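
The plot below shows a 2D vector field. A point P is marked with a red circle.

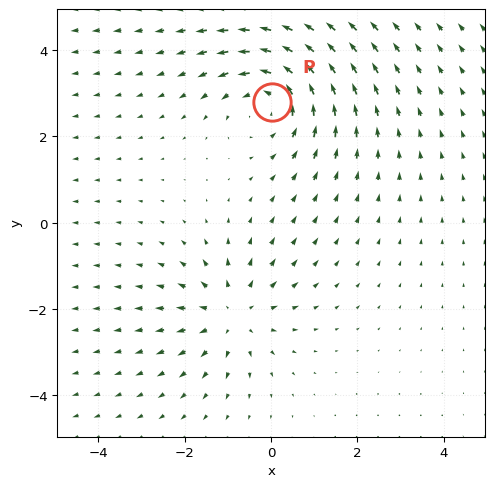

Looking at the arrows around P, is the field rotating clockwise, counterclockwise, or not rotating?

Near P at (0.0, 2.8) the arrows circulate counterclockwise. The curl (z-component) there is about +4; positive curl means counterclockwise rotation.

counterclockwise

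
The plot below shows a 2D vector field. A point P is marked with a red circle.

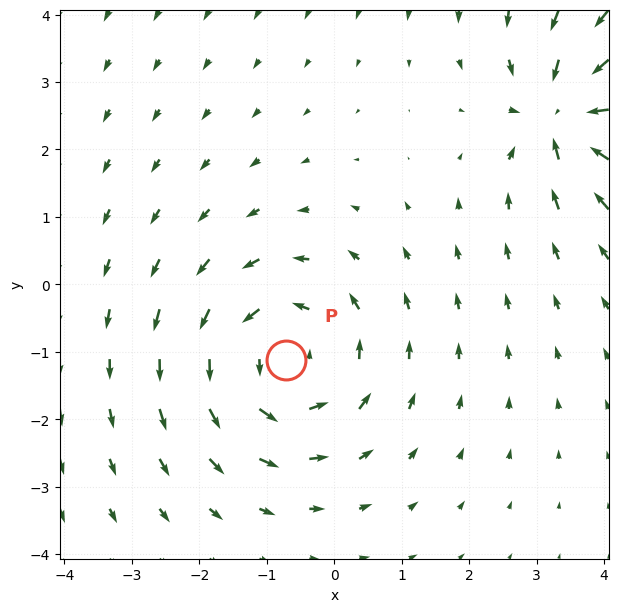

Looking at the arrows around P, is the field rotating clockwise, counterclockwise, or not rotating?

Near P at (-0.7, -1.1) the arrows circulate counterclockwise. The curl (z-component) there is about +4; positive curl means counterclockwise rotation.

counterclockwise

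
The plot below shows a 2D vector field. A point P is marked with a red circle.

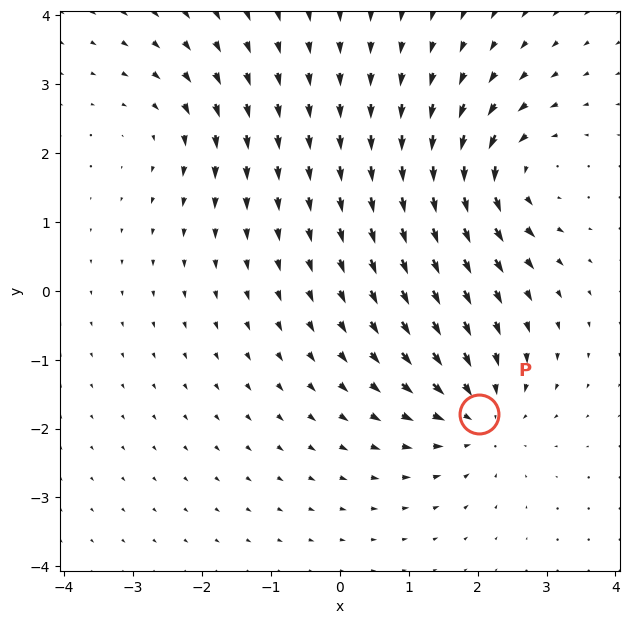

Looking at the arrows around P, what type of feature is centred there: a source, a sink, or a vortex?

sink

At P (2.0, -1.8) the arrows converge inward. Divergence about -5, curl ≈0 — negative divergence with near-zero curl is a sink.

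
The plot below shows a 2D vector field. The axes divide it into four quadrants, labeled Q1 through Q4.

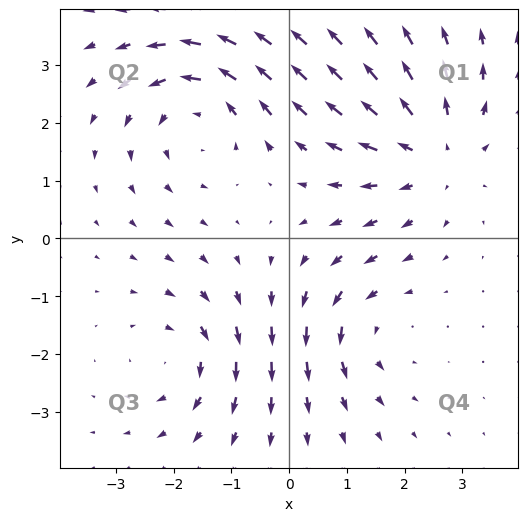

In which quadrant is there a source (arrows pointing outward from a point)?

The source sits at approximately (2.5, 1.5), which lies in quadrant Q1. The divergence there is about +3, positive as expected for a source.

Q1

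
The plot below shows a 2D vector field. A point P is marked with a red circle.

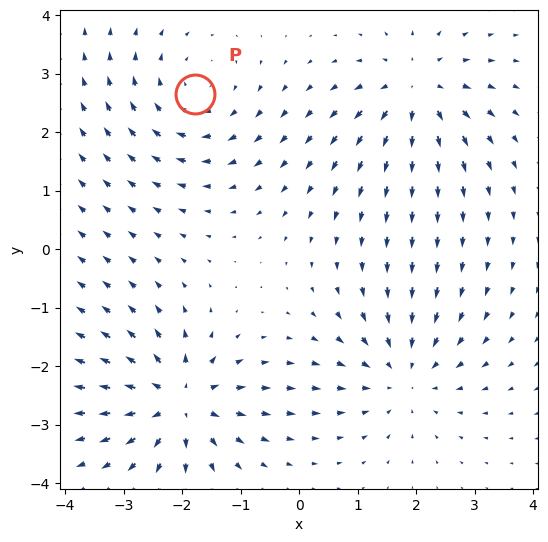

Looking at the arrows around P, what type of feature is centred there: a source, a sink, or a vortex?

vortex

At P (-1.8, 2.7) the arrows circulate clockwise. Divergence ≈0, curl about -4 — near-zero divergence with nonzero curl is a vortex.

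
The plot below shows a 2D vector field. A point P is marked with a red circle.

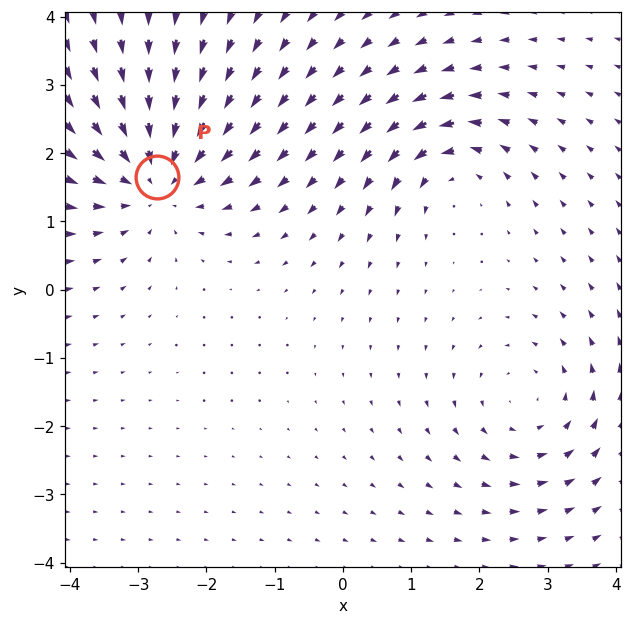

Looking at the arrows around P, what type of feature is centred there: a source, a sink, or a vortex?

At P (-2.7, 1.7) the arrows converge inward. Divergence about -4, curl ≈0 — negative divergence with near-zero curl is a sink.

sink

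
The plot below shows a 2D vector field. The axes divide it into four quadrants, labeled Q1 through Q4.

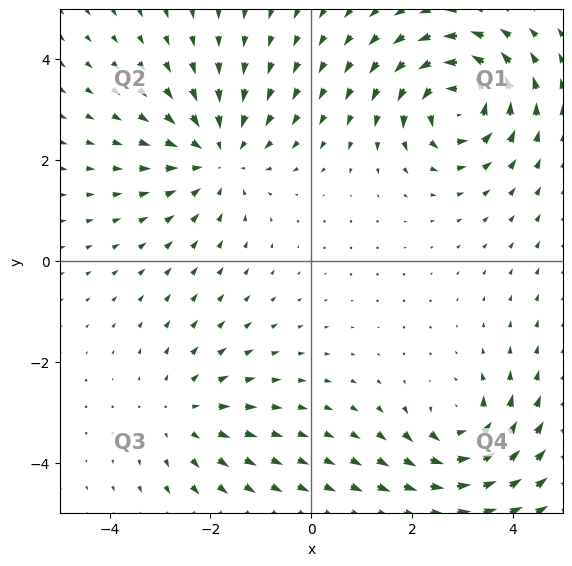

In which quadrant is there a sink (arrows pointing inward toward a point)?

Q2

The sink sits at approximately (-1.9, 2.1), which lies in quadrant Q2. The divergence there is about -4, negative as expected for a sink.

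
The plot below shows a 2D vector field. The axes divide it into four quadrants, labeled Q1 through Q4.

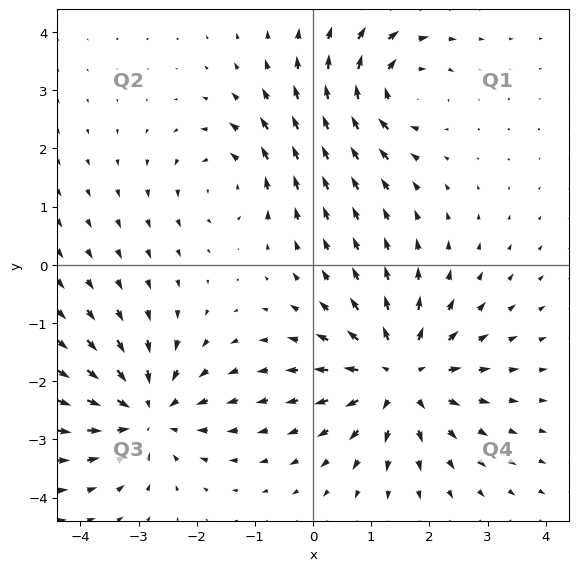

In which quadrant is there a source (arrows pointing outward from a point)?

Q4

The source sits at approximately (1.5, -1.9), which lies in quadrant Q4. The divergence there is about +5, positive as expected for a source.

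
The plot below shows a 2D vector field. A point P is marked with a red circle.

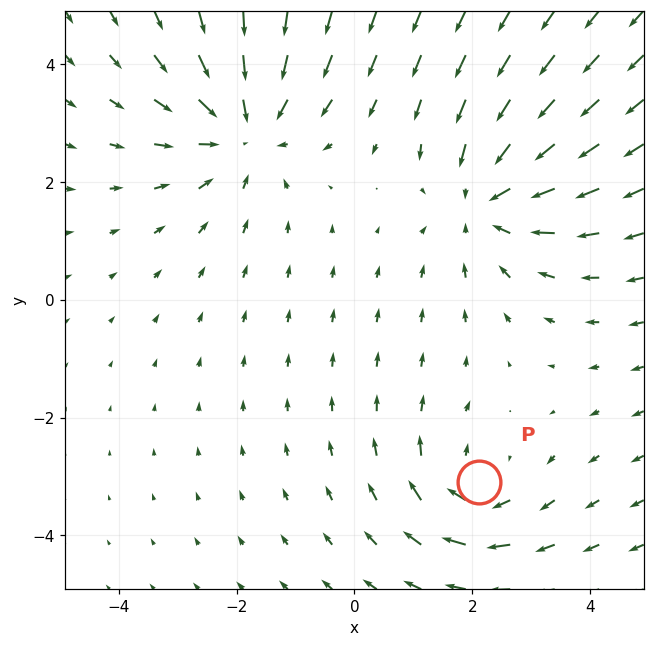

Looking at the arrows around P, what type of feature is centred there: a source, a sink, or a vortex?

vortex

At P (2.1, -3.1) the arrows circulate clockwise. Divergence ≈0, curl about -4 — near-zero divergence with nonzero curl is a vortex.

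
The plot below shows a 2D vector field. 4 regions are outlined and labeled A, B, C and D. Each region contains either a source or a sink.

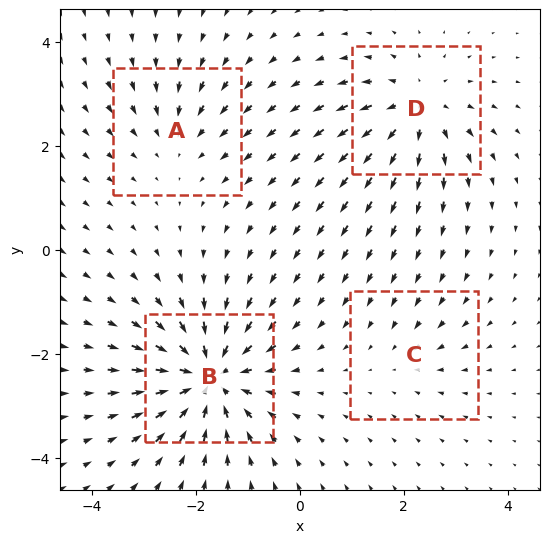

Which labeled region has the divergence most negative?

Divergence at each region's feature centre — A: about -3, B: about -8, C: about -2, D: about +5. Region B is most negative.

B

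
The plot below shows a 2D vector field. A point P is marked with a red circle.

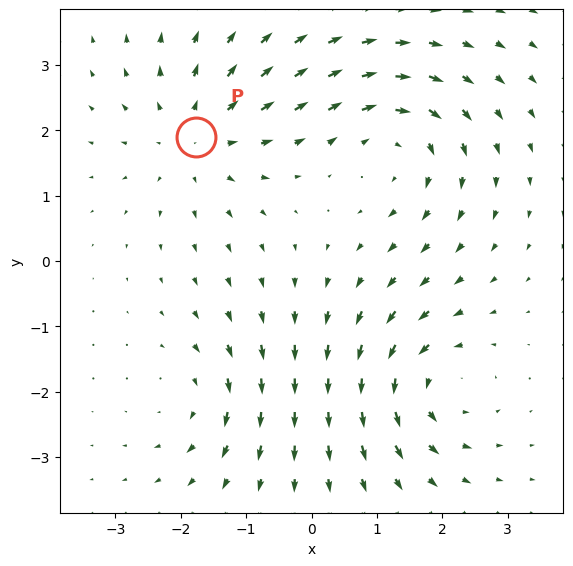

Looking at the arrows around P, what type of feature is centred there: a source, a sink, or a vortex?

At P (-1.8, 1.9) the arrows spread outward. Divergence about +4, curl ≈0 — positive divergence with near-zero curl is a source.

source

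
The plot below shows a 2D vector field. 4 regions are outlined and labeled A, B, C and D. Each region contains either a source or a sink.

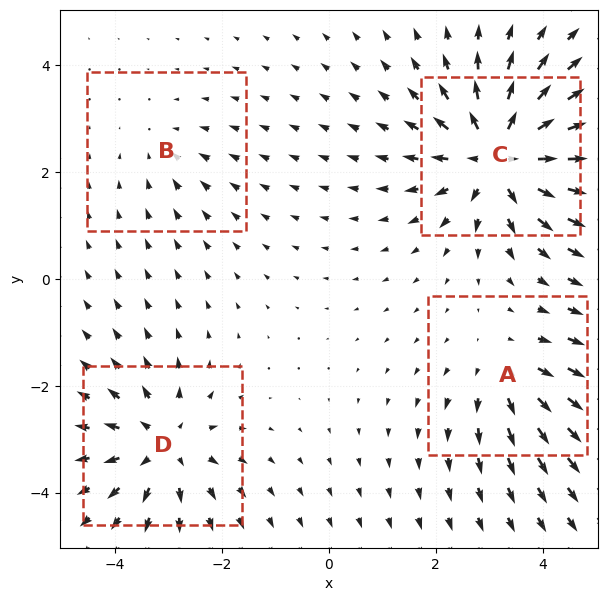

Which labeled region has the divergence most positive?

C

Divergence at each region's feature centre — A: about +4, B: about -2, C: about +8, D: about +5. Region C is most positive.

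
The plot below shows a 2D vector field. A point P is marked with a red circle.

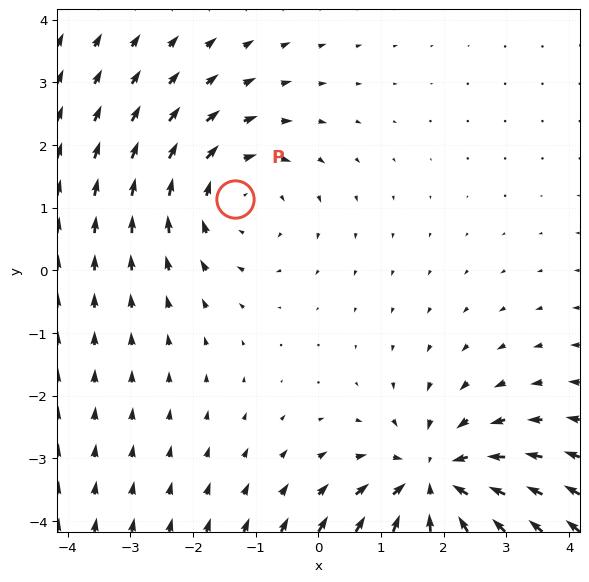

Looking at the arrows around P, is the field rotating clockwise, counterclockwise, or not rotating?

Near P at (-1.3, 1.1) the arrows circulate clockwise. The curl (z-component) there is about -2; negative curl means clockwise rotation.

clockwise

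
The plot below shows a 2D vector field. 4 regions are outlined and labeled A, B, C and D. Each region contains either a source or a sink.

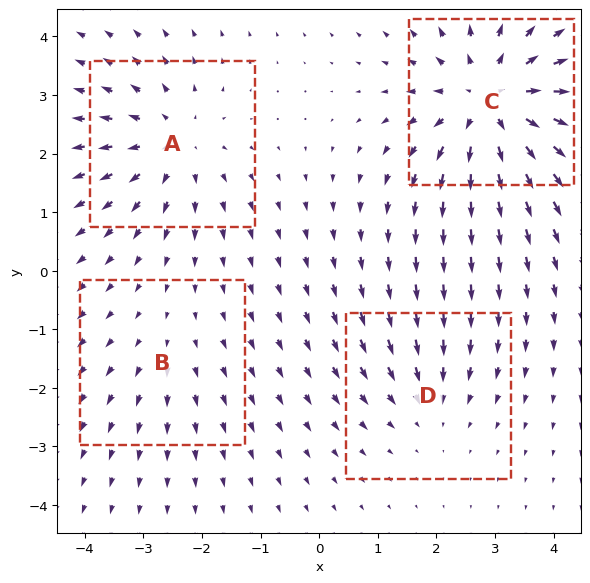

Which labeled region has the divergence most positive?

Divergence at each region's feature centre — A: about +5, B: about +2, C: about +7, D: about -3. Region C is most positive.

C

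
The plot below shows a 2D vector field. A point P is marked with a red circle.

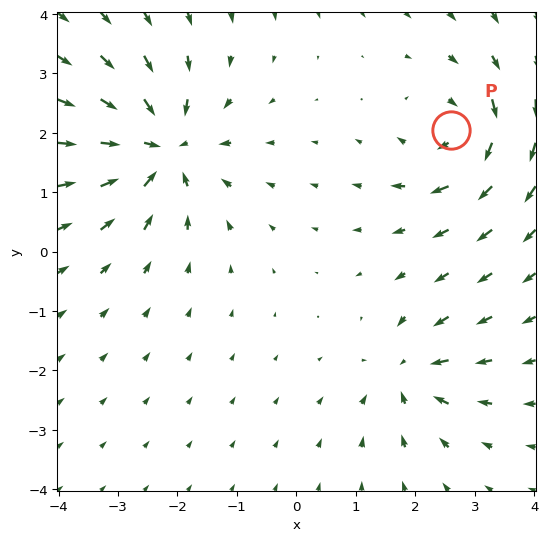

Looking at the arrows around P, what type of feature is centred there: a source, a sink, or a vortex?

vortex

At P (2.6, 2.1) the arrows circulate clockwise. Divergence ≈0, curl about -5 — near-zero divergence with nonzero curl is a vortex.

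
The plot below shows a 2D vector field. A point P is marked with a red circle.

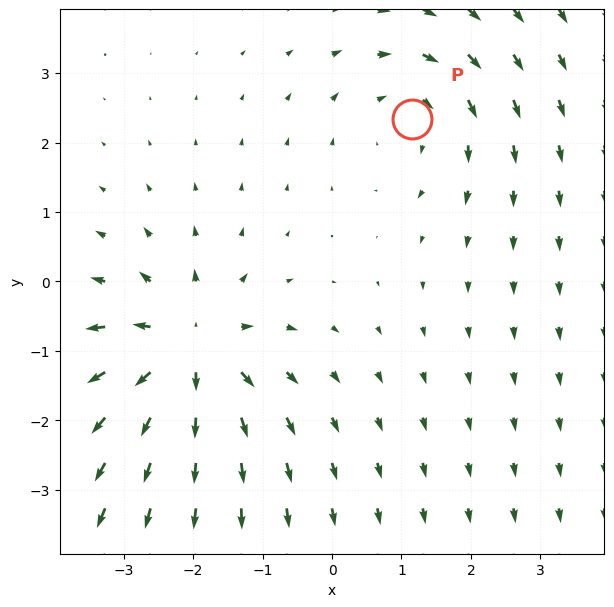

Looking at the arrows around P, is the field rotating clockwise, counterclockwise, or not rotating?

clockwise

Near P at (1.2, 2.3) the arrows circulate clockwise. The curl (z-component) there is about -3; negative curl means clockwise rotation.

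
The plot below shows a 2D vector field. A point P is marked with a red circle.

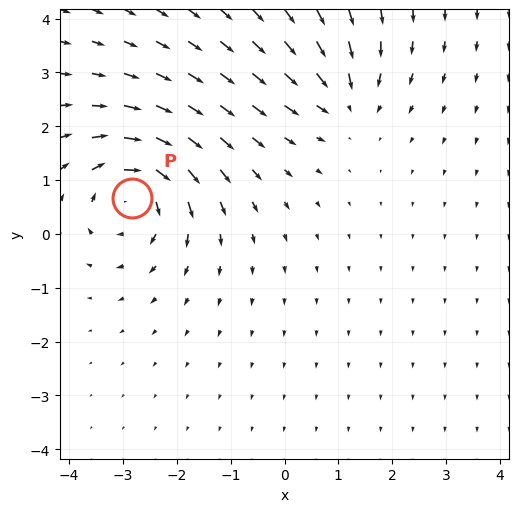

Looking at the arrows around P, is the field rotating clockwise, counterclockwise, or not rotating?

Near P at (-2.8, 0.7) the arrows circulate clockwise. The curl (z-component) there is about -5; negative curl means clockwise rotation.

clockwise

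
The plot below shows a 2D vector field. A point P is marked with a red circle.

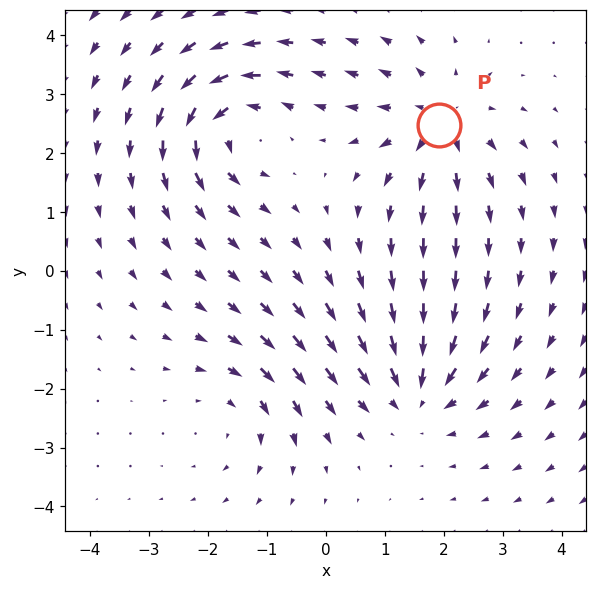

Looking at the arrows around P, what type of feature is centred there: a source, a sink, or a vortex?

source

At P (1.9, 2.5) the arrows spread outward. Divergence about +4, curl ≈0 — positive divergence with near-zero curl is a source.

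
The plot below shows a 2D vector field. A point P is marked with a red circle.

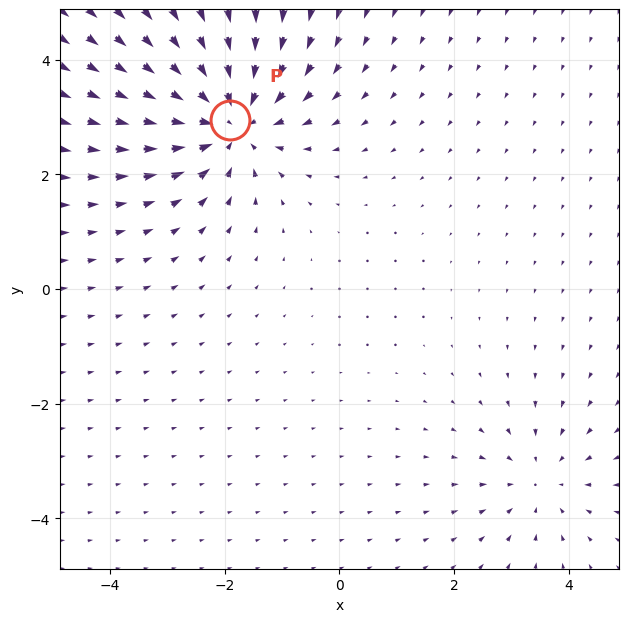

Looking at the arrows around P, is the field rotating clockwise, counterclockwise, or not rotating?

Near P at (-1.9, 2.9) the arrows show no circulation. The curl there is ≈0.

not rotating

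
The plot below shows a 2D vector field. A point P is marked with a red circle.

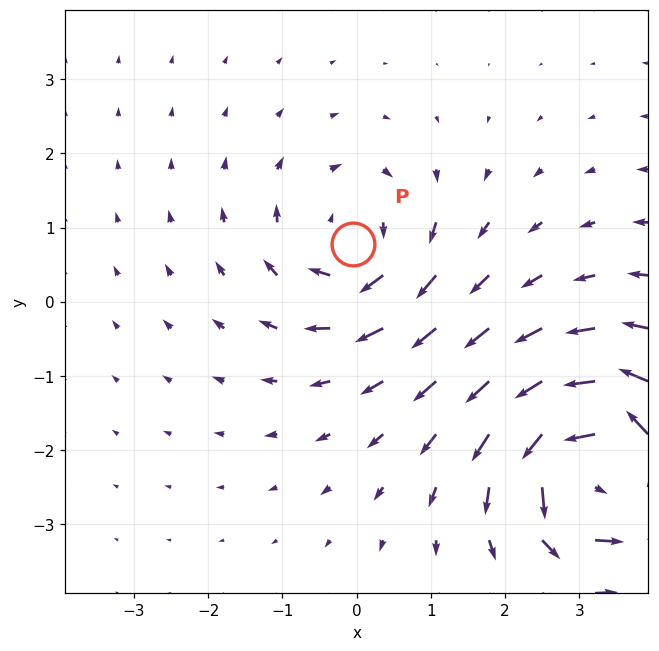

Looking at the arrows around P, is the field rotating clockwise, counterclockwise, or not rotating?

Near P at (-0.0, 0.8) the arrows circulate clockwise. The curl (z-component) there is about -3; negative curl means clockwise rotation.

clockwise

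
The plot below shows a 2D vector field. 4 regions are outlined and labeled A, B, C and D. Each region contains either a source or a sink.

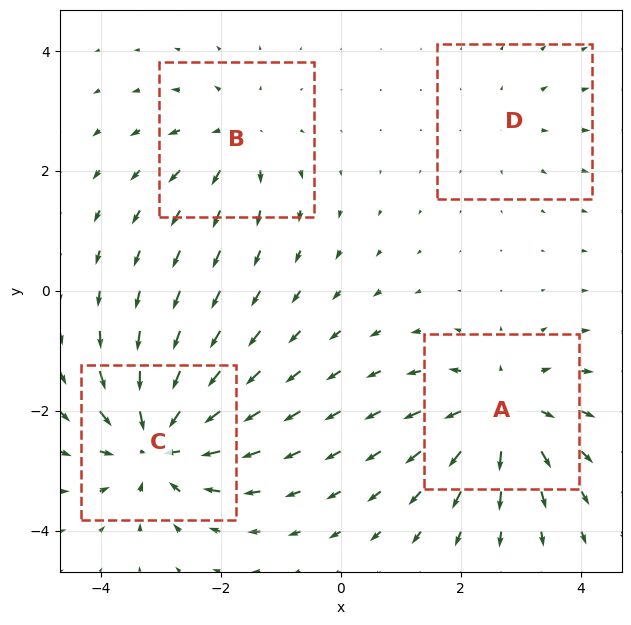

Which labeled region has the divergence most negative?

C

Divergence at each region's feature centre — A: about +6, B: about +4, C: about -7, D: about +2. Region C is most negative.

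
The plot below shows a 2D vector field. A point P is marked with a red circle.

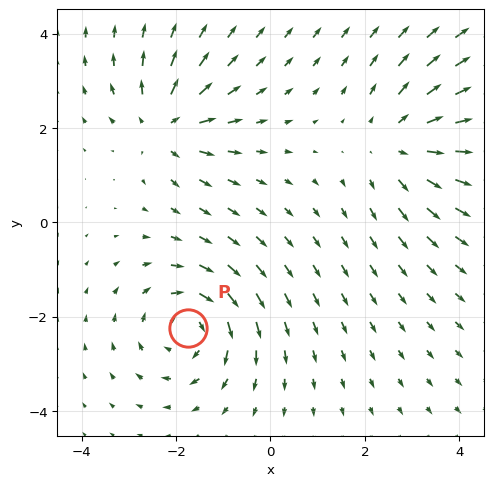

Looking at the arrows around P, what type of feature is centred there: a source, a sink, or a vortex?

vortex

At P (-1.8, -2.2) the arrows circulate clockwise. Divergence ≈0, curl about -5 — near-zero divergence with nonzero curl is a vortex.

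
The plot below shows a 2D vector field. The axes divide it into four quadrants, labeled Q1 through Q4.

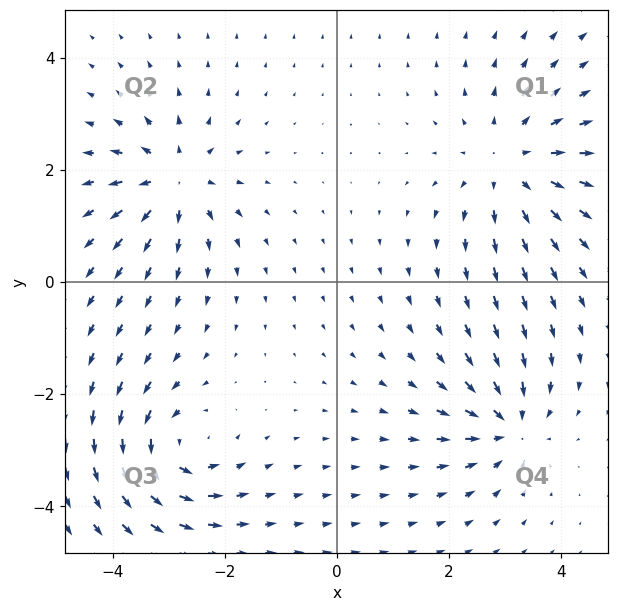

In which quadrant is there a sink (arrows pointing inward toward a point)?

The sink sits at approximately (3.1, -2.6), which lies in quadrant Q4. The divergence there is about -4, negative as expected for a sink.

Q4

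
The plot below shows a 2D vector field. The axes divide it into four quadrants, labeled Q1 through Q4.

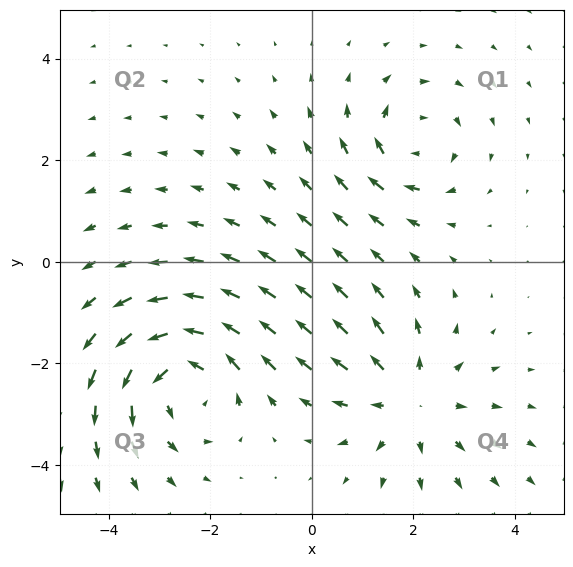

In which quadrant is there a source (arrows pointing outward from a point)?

The source sits at approximately (1.9, -2.7), which lies in quadrant Q4. The divergence there is about +3, positive as expected for a source.

Q4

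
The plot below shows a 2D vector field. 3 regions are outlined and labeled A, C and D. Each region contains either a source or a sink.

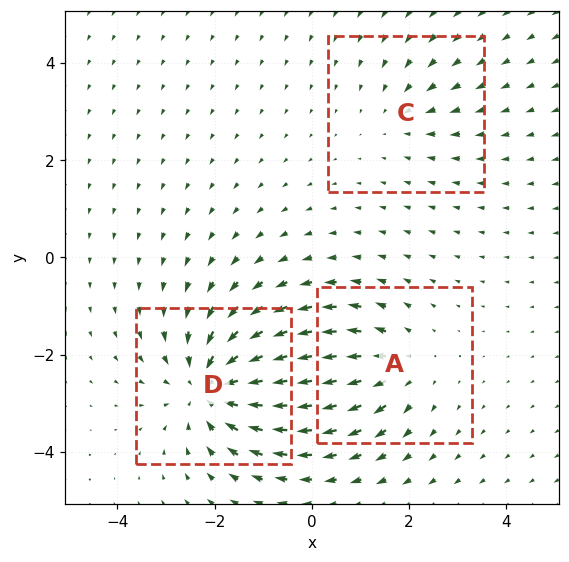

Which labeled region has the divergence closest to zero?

C

Divergence at each region's feature centre — A: about +3, C: about -2, D: about -4. Region C is closest to zero.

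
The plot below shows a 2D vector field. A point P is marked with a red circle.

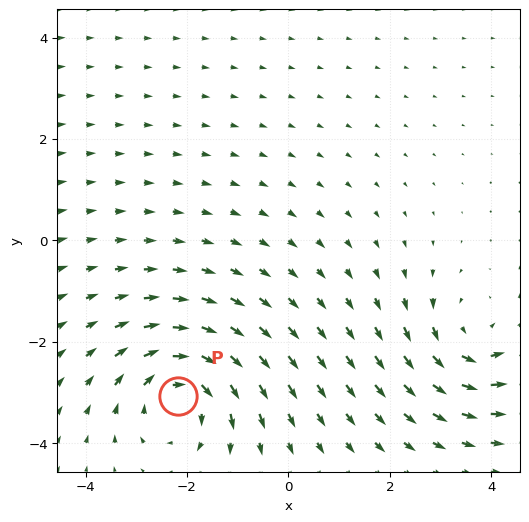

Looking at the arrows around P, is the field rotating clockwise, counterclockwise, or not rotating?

clockwise

Near P at (-2.2, -3.1) the arrows circulate clockwise. The curl (z-component) there is about -5; negative curl means clockwise rotation.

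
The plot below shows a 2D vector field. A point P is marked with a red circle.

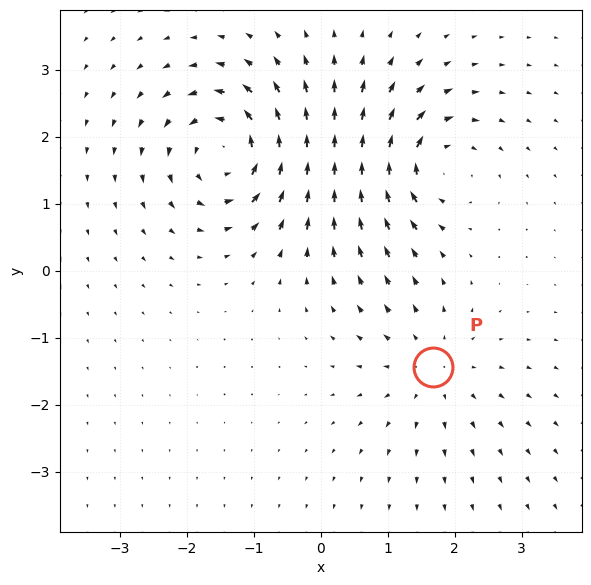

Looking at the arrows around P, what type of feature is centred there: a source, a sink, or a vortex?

At P (1.7, -1.4) the arrows spread outward. Divergence about +3, curl ≈0 — positive divergence with near-zero curl is a source.

source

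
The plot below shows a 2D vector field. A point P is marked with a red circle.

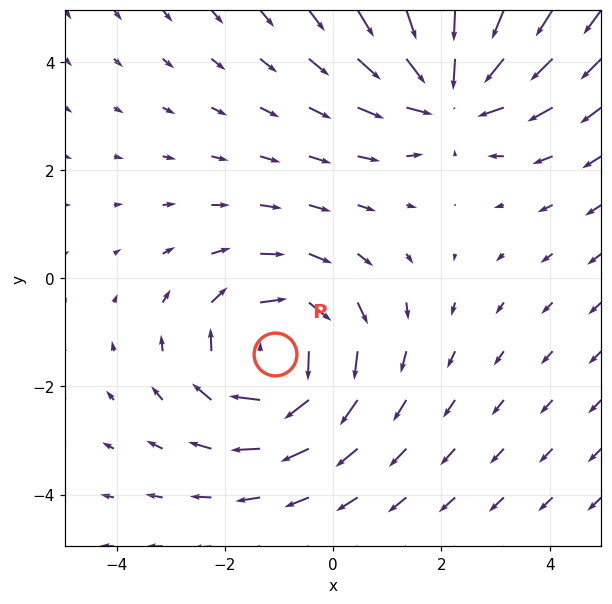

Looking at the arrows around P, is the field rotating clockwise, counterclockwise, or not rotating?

clockwise

Near P at (-1.1, -1.4) the arrows circulate clockwise. The curl (z-component) there is about -4; negative curl means clockwise rotation.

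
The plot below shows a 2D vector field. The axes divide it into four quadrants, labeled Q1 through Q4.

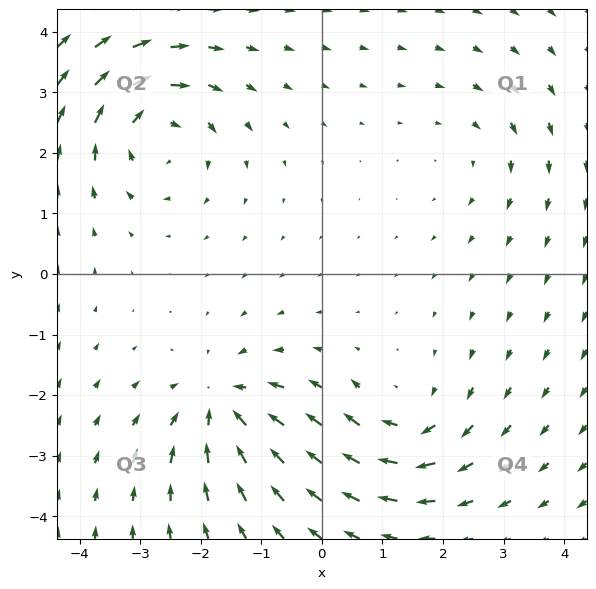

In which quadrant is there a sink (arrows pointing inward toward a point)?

Q3

The sink sits at approximately (-1.6, -2.2), which lies in quadrant Q3. The divergence there is about -6, negative as expected for a sink.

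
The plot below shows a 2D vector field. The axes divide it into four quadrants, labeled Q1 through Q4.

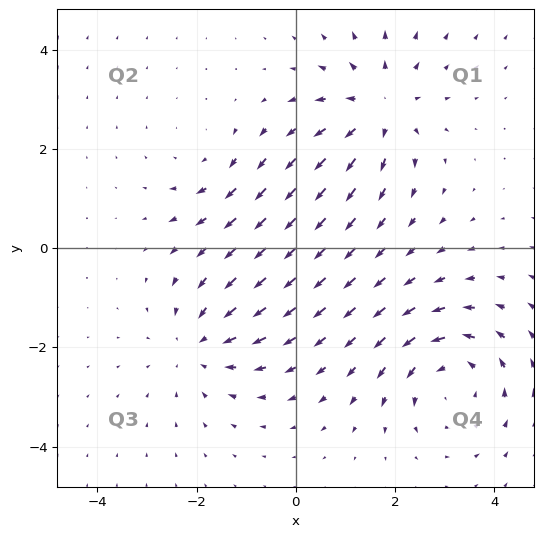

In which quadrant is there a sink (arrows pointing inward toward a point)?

The sink sits at approximately (-1.9, -1.9), which lies in quadrant Q3. The divergence there is about -3, negative as expected for a sink.

Q3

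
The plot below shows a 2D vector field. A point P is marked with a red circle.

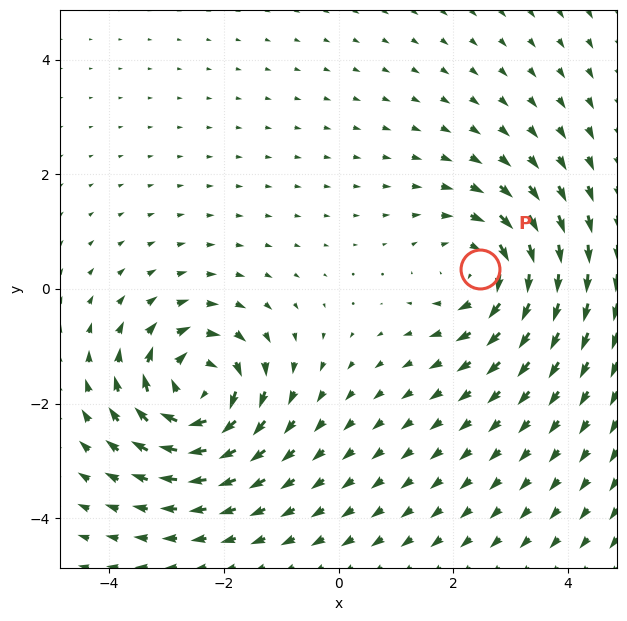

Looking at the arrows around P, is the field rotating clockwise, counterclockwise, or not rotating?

Near P at (2.5, 0.4) the arrows circulate clockwise. The curl (z-component) there is about -4; negative curl means clockwise rotation.

clockwise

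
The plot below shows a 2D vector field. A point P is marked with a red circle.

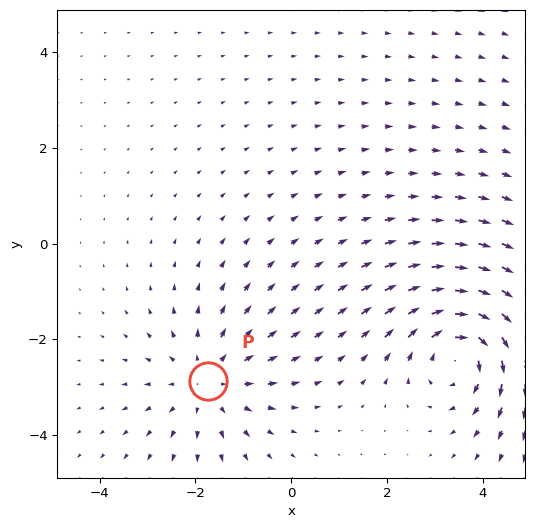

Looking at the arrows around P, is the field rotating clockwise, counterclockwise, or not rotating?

Near P at (-1.7, -2.9) the arrows show no circulation. The curl there is ≈0.

not rotating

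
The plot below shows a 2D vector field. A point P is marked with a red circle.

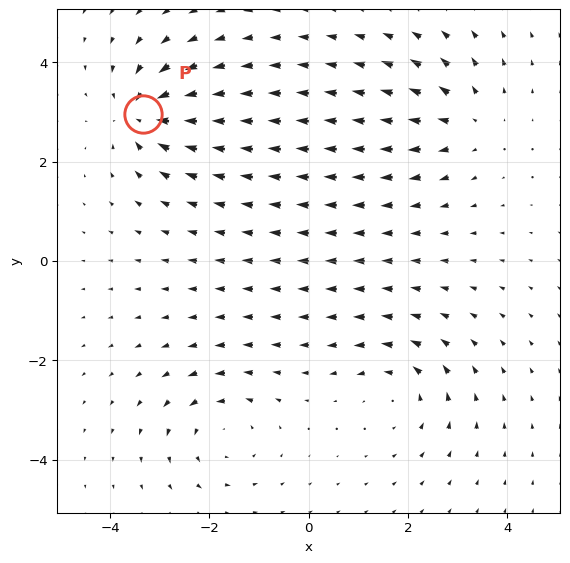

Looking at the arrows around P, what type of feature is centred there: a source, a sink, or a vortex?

At P (-3.3, 3.0) the arrows converge inward. Divergence about -7, curl ≈0 — negative divergence with near-zero curl is a sink.

sink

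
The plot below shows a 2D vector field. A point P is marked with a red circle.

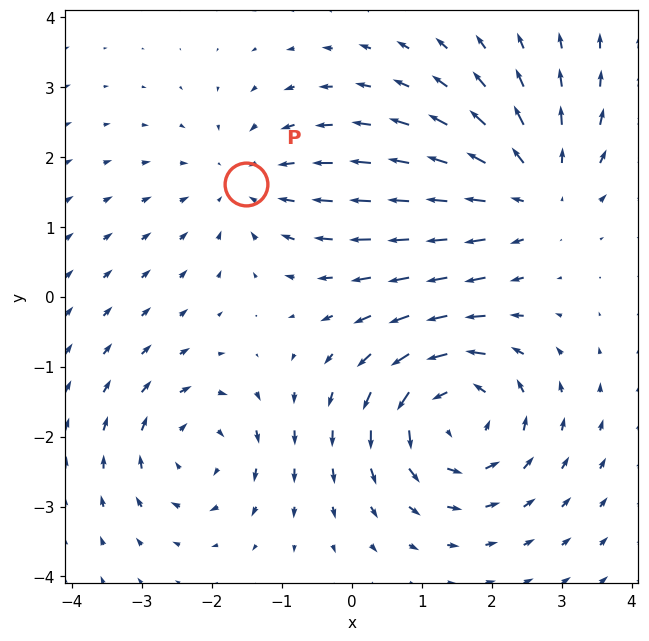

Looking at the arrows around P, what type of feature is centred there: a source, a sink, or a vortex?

At P (-1.5, 1.6) the arrows converge inward. Divergence about -3, curl ≈0 — negative divergence with near-zero curl is a sink.

sink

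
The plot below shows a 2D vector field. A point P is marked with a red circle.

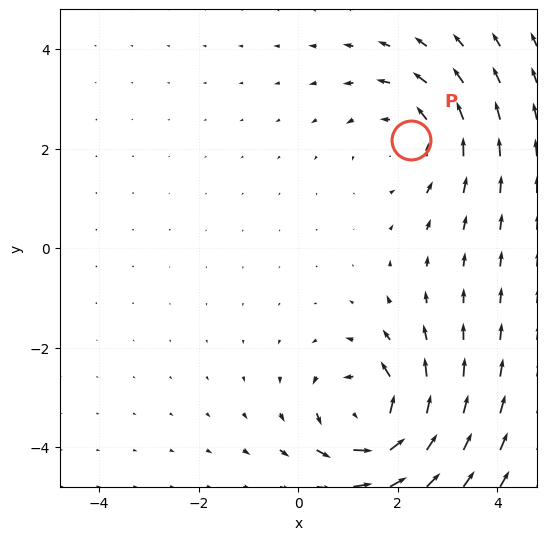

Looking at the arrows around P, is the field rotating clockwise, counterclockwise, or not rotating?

counterclockwise

Near P at (2.3, 2.2) the arrows circulate counterclockwise. The curl (z-component) there is about +2; positive curl means counterclockwise rotation.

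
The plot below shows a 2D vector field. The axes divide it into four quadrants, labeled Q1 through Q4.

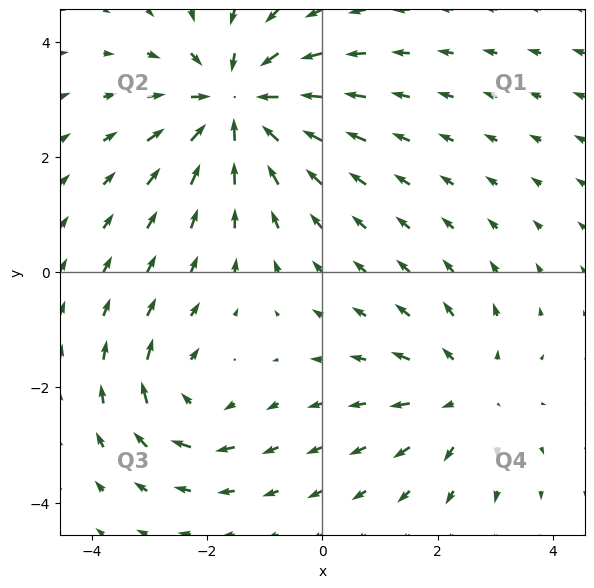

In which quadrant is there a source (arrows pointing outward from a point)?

The source sits at approximately (2.5, -2.1), which lies in quadrant Q4. The divergence there is about +3, positive as expected for a source.

Q4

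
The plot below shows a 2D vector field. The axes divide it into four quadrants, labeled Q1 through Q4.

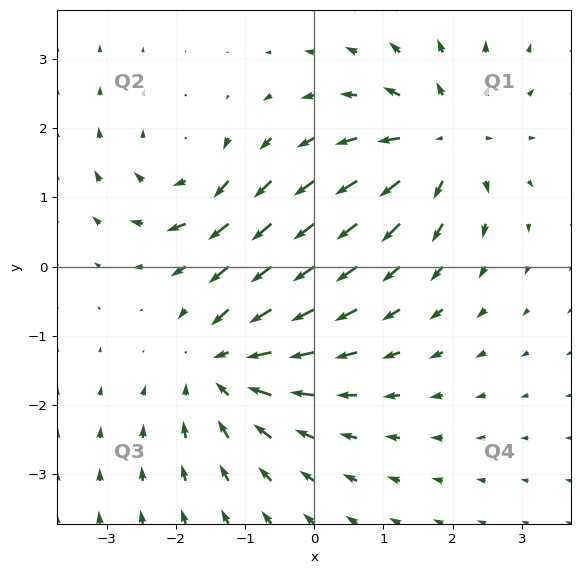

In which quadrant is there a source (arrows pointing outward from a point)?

The source sits at approximately (1.9, 1.8), which lies in quadrant Q1. The divergence there is about +5, positive as expected for a source.

Q1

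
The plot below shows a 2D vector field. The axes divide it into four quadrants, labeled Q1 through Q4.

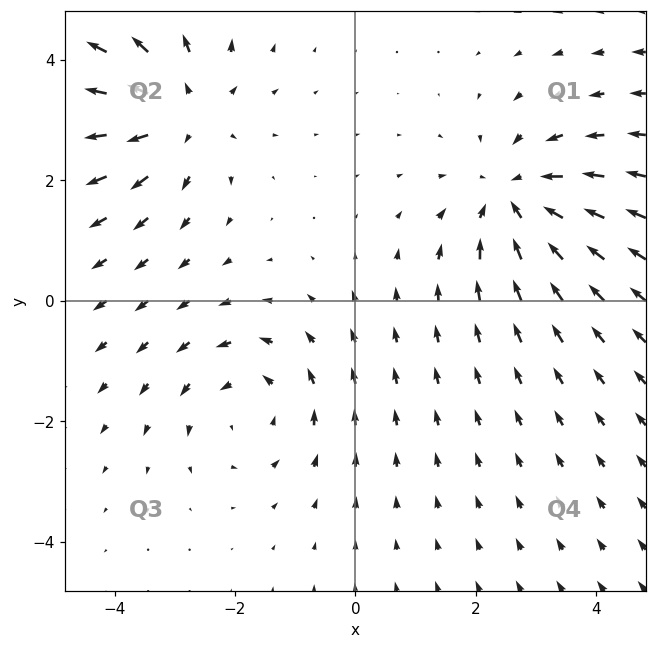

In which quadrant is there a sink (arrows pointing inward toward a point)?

The sink sits at approximately (2.7, 1.7), which lies in quadrant Q1. The divergence there is about -4, negative as expected for a sink.

Q1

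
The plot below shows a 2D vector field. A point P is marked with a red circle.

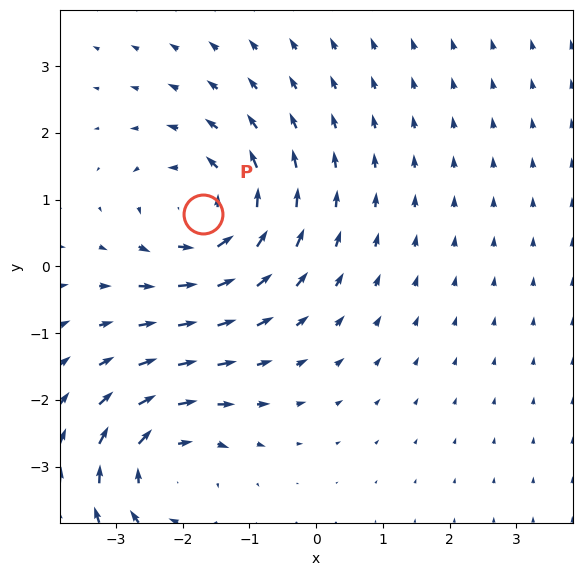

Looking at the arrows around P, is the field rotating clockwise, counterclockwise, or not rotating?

Near P at (-1.7, 0.8) the arrows circulate counterclockwise. The curl (z-component) there is about +5; positive curl means counterclockwise rotation.

counterclockwise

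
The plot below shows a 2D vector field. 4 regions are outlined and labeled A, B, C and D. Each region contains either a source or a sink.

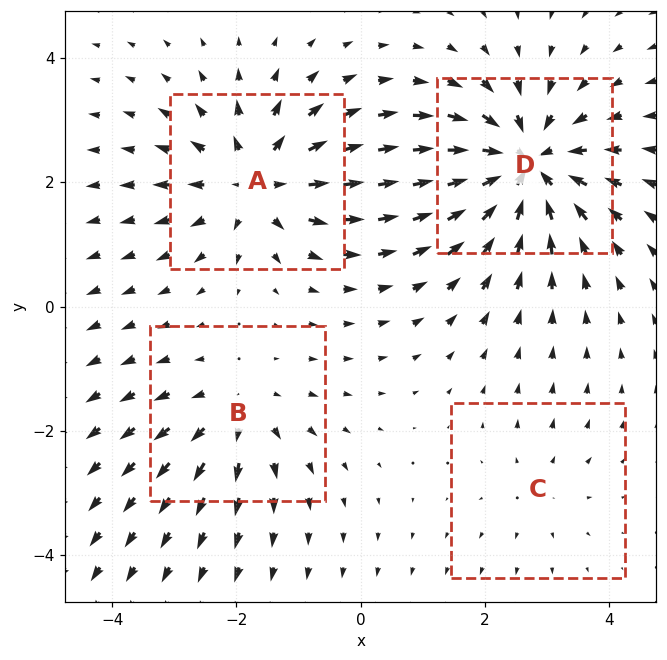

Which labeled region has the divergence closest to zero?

C

Divergence at each region's feature centre — A: about +6, B: about +4, C: about +2, D: about -7. Region C is closest to zero.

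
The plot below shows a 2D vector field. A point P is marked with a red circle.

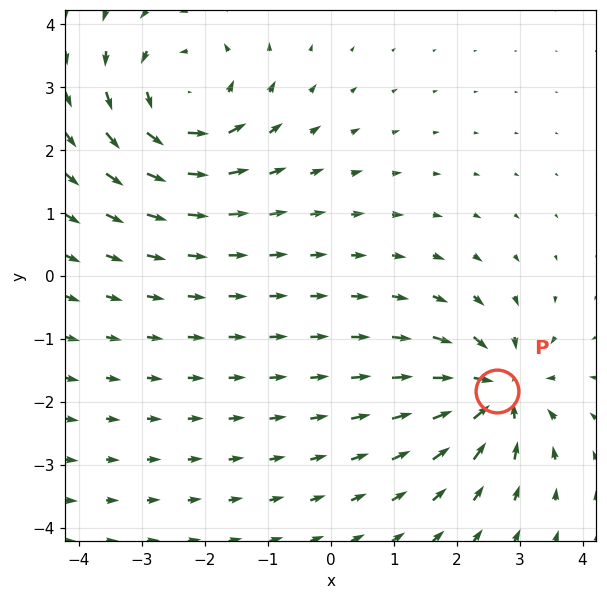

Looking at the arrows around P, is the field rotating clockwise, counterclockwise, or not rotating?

Near P at (2.6, -1.8) the arrows show no circulation. The curl there is ≈0.

not rotating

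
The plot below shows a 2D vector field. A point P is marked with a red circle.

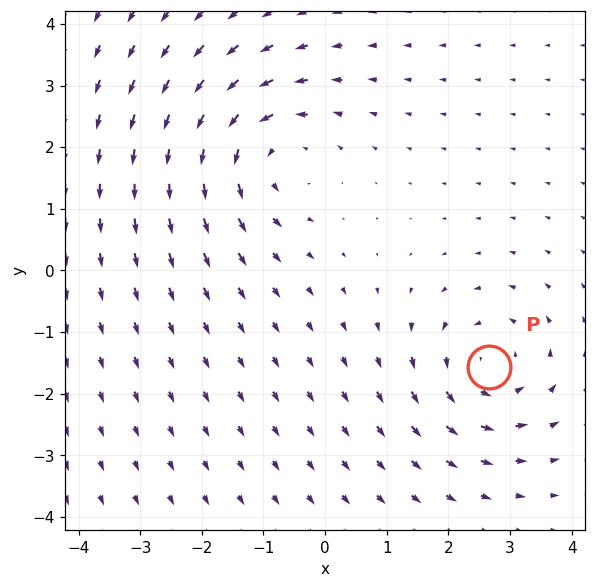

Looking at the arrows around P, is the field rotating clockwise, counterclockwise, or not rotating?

Near P at (2.7, -1.6) the arrows circulate counterclockwise. The curl (z-component) there is about +3; positive curl means counterclockwise rotation.

counterclockwise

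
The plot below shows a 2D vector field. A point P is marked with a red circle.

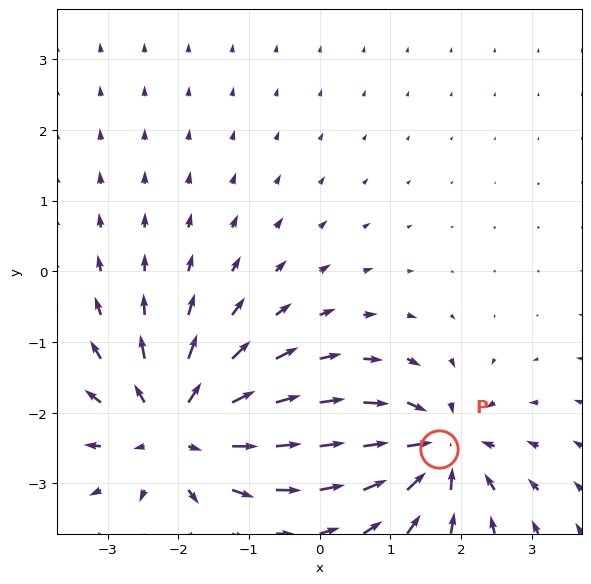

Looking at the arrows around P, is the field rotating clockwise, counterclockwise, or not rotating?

not rotating

Near P at (1.7, -2.5) the arrows show no circulation. The curl there is ≈0.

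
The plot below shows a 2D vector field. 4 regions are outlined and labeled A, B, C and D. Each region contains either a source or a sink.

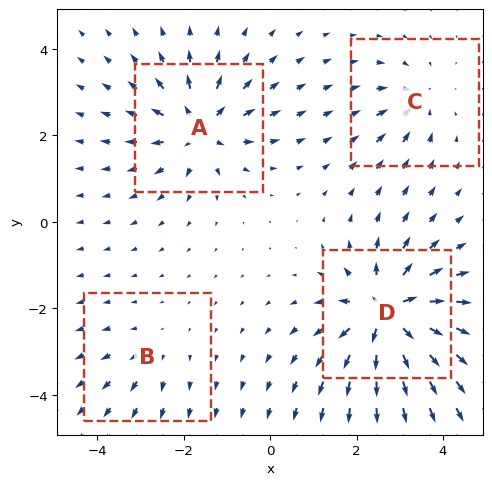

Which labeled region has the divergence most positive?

Divergence at each region's feature centre — A: about +6, B: about +3, C: about -4, D: about +9. Region D is most positive.

D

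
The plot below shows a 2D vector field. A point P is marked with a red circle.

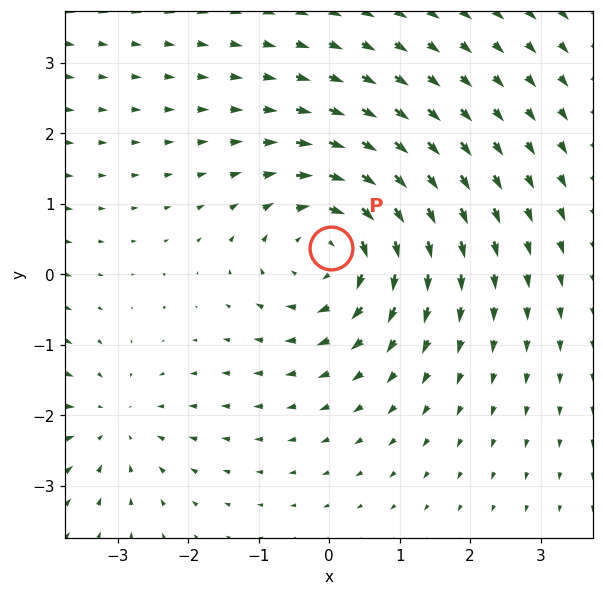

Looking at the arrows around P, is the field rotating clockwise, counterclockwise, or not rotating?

Near P at (0.0, 0.4) the arrows circulate clockwise. The curl (z-component) there is about -4; negative curl means clockwise rotation.

clockwise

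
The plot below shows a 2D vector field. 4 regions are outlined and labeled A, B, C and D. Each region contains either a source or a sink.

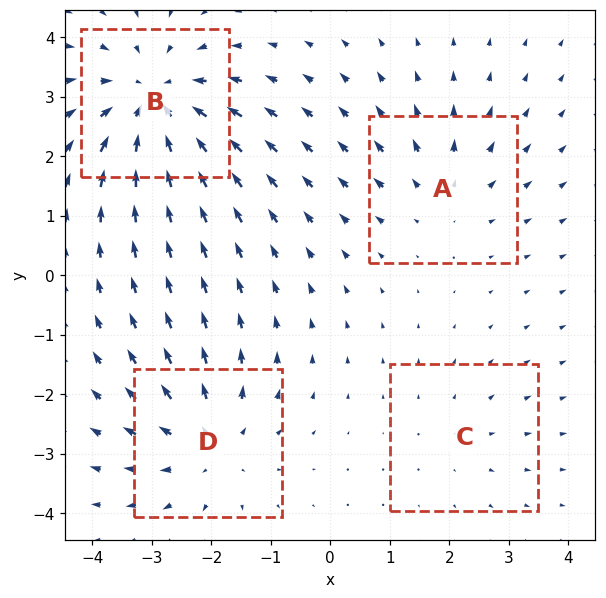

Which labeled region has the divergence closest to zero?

C

Divergence at each region's feature centre — A: about +3, B: about -6, C: about +2, D: about +4. Region C is closest to zero.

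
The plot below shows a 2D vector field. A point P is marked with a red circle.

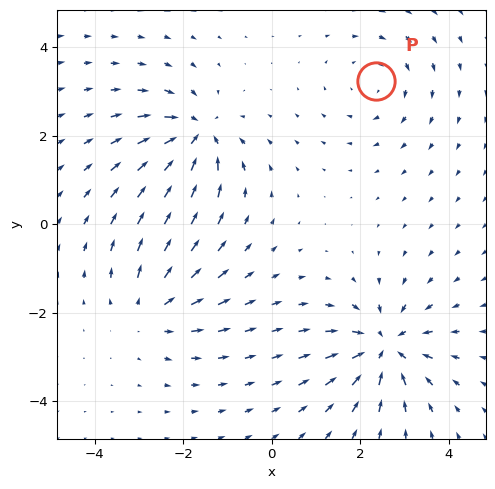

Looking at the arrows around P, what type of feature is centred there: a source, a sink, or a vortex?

At P (2.3, 3.2) the arrows circulate clockwise. Divergence ≈0, curl about -3 — near-zero divergence with nonzero curl is a vortex.

vortex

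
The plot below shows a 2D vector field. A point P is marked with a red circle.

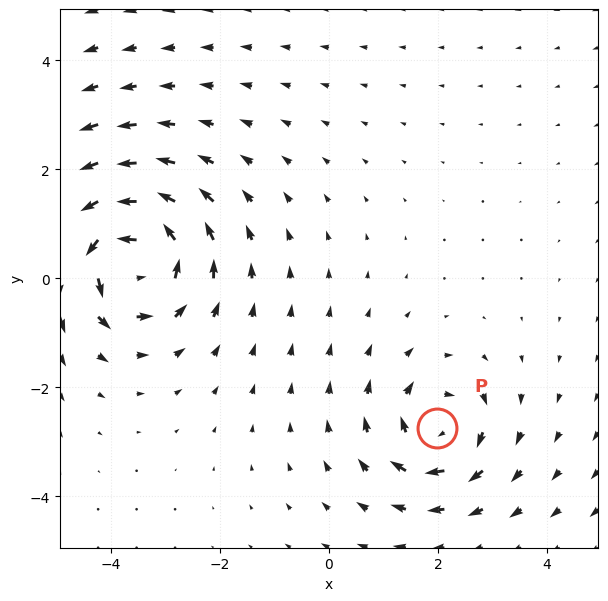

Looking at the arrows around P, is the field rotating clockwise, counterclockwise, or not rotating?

Near P at (2.0, -2.8) the arrows circulate clockwise. The curl (z-component) there is about -4; negative curl means clockwise rotation.

clockwise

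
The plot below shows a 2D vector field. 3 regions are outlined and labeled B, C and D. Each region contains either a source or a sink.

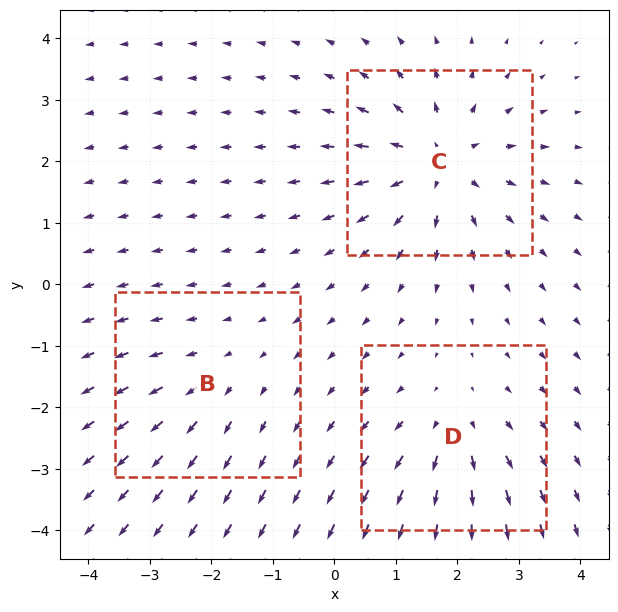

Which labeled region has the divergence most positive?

C

Divergence at each region's feature centre — B: about +2, C: about +5, D: about +3. Region C is most positive.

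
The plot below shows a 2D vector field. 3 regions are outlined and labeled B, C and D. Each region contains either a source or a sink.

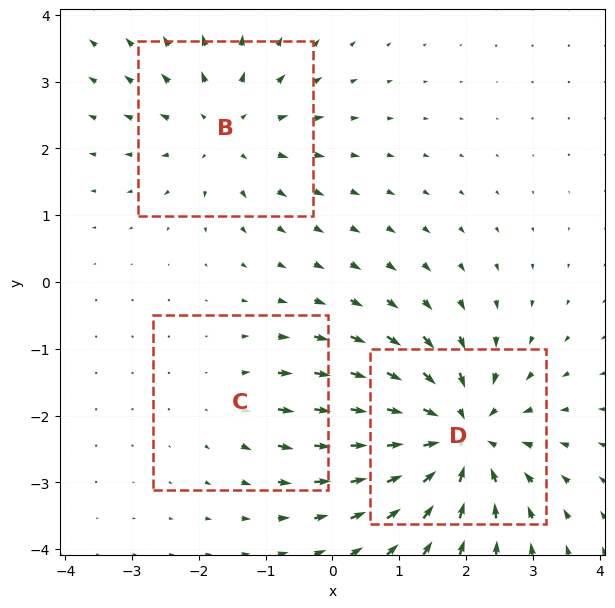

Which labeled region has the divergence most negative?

D

Divergence at each region's feature centre — B: about +3, C: about +2, D: about -5. Region D is most negative.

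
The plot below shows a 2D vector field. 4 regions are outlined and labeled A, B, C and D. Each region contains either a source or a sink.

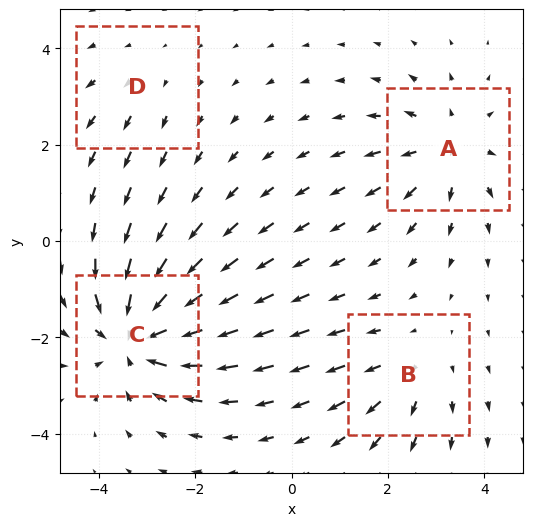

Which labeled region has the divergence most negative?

C

Divergence at each region's feature centre — A: about +4, B: about +3, C: about -7, D: about +2. Region C is most negative.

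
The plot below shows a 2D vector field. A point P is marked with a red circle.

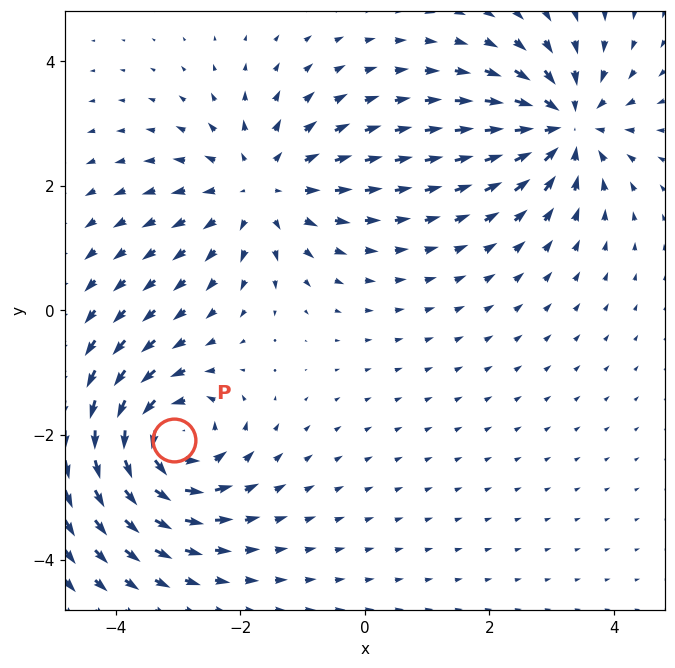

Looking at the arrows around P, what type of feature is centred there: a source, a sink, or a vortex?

vortex

At P (-3.1, -2.1) the arrows circulate counterclockwise. Divergence ≈0, curl about +6 — near-zero divergence with nonzero curl is a vortex.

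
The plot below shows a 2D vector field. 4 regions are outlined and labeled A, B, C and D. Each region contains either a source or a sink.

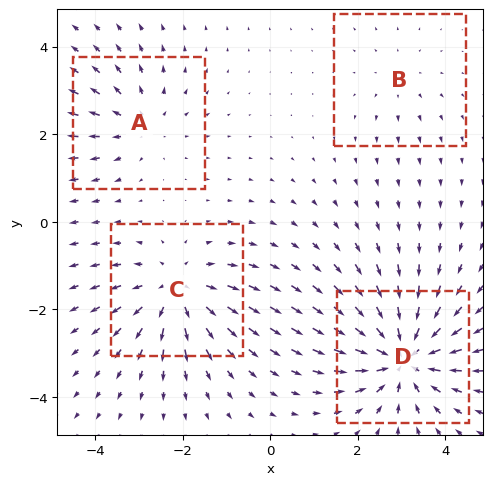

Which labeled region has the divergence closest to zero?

B

Divergence at each region's feature centre — A: about +4, B: about +2, C: about +5, D: about -7. Region B is closest to zero.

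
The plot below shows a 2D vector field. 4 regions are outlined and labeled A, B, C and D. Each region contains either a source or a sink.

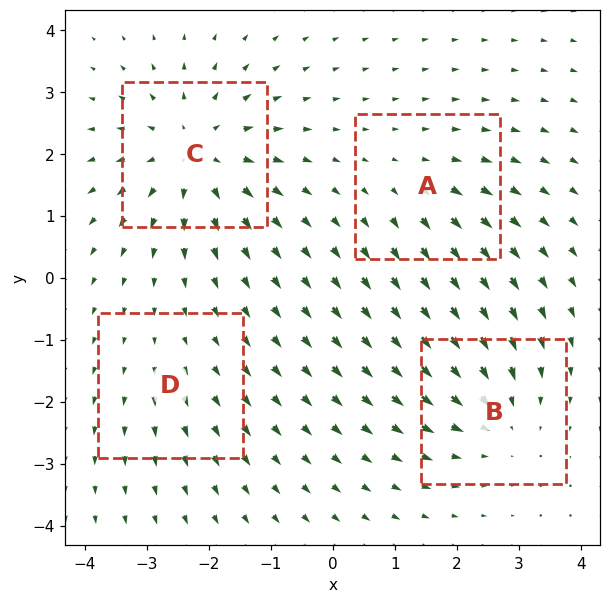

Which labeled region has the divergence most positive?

C

Divergence at each region's feature centre — A: about +3, B: about -4, C: about +6, D: about +2. Region C is most positive.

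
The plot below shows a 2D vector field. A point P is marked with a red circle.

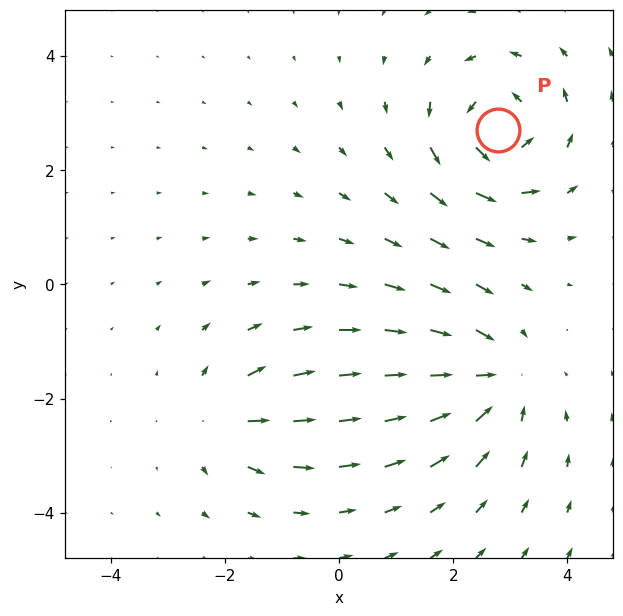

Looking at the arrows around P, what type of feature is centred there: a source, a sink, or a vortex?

At P (2.8, 2.7) the arrows circulate counterclockwise. Divergence ≈0, curl about +6 — near-zero divergence with nonzero curl is a vortex.

vortex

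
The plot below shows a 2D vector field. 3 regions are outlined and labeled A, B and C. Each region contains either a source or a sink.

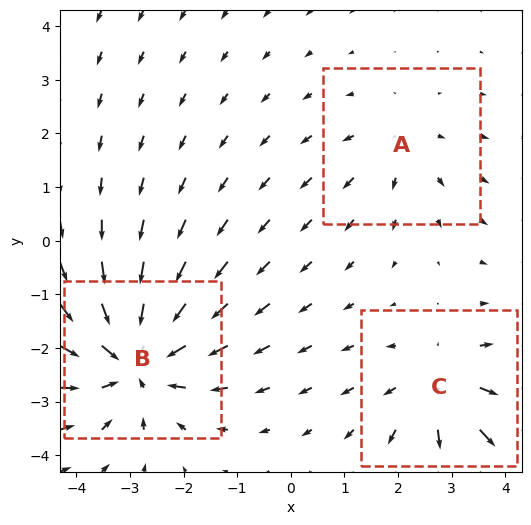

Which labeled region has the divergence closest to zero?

Divergence at each region's feature centre — A: about +2, B: about -4, C: about +3. Region A is closest to zero.

A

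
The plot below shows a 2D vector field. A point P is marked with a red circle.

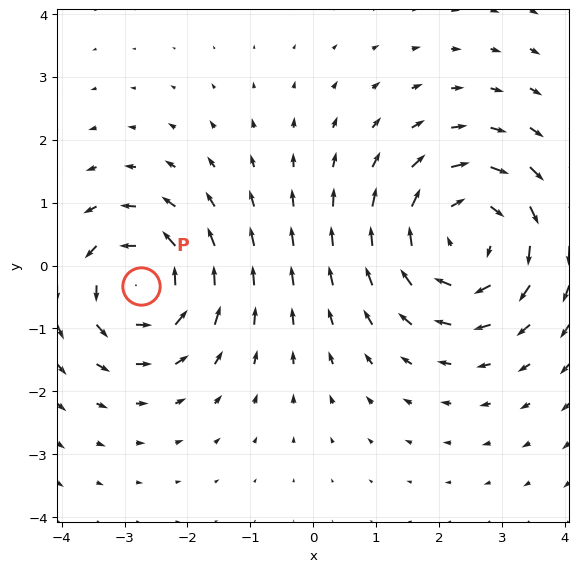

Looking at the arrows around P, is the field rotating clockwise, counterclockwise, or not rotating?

counterclockwise

Near P at (-2.7, -0.3) the arrows circulate counterclockwise. The curl (z-component) there is about +3; positive curl means counterclockwise rotation.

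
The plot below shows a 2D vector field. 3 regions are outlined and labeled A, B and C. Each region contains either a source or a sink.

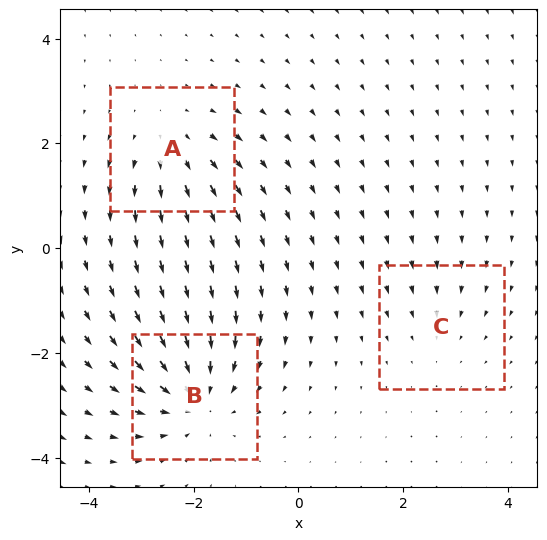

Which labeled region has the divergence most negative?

B

Divergence at each region's feature centre — A: about +3, B: about -5, C: about -2. Region B is most negative.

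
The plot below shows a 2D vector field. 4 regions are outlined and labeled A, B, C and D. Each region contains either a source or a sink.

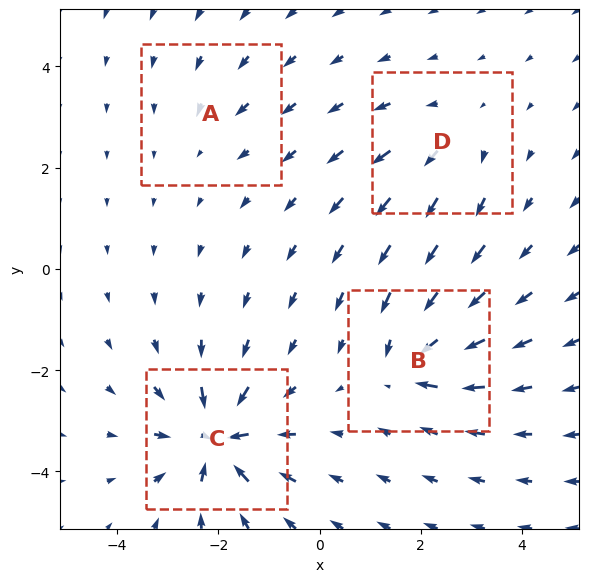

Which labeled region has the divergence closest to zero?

Divergence at each region's feature centre — A: about -2, B: about -6, C: about -9, D: about +4. Region A is closest to zero.

A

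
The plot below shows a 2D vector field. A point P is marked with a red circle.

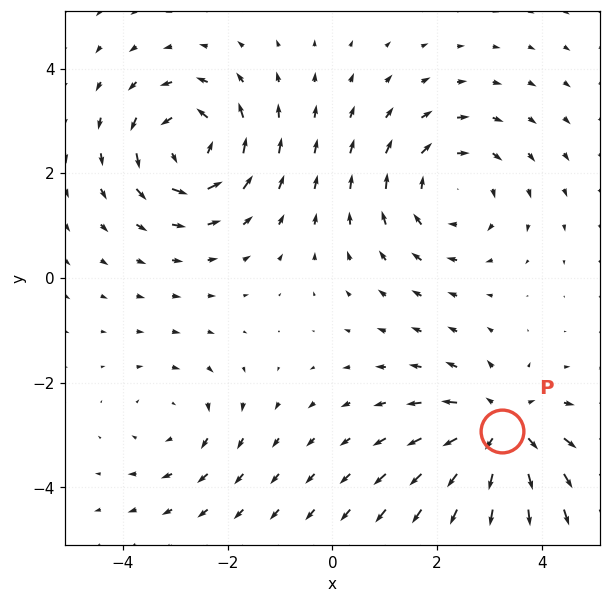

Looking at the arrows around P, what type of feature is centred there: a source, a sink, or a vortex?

source

At P (3.2, -2.9) the arrows spread outward. Divergence about +5, curl ≈0 — positive divergence with near-zero curl is a source.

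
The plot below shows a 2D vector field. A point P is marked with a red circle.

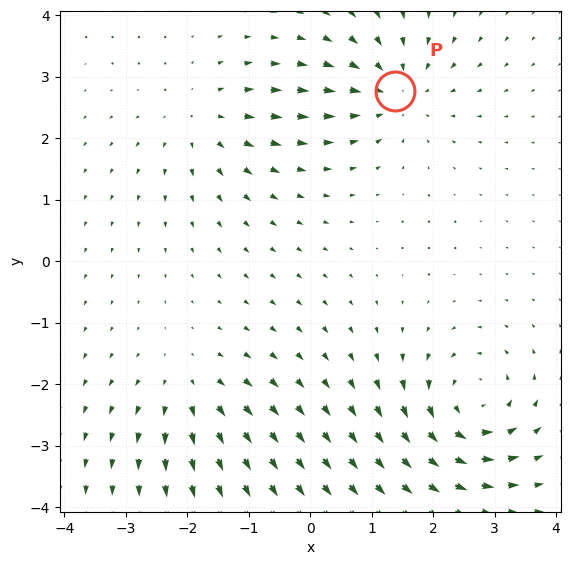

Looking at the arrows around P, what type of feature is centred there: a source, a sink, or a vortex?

At P (1.4, 2.8) the arrows converge inward. Divergence about -5, curl ≈0 — negative divergence with near-zero curl is a sink.

sink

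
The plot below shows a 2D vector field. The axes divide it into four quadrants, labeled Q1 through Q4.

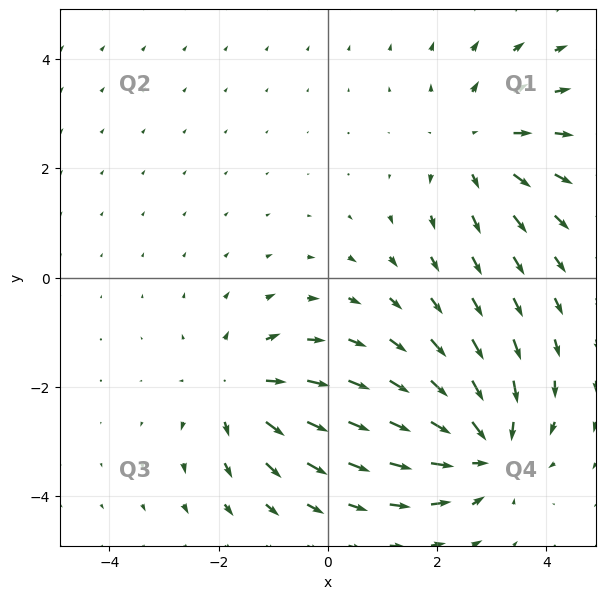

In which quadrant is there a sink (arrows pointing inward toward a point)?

The sink sits at approximately (2.9, -3.1), which lies in quadrant Q4. The divergence there is about -5, negative as expected for a sink.

Q4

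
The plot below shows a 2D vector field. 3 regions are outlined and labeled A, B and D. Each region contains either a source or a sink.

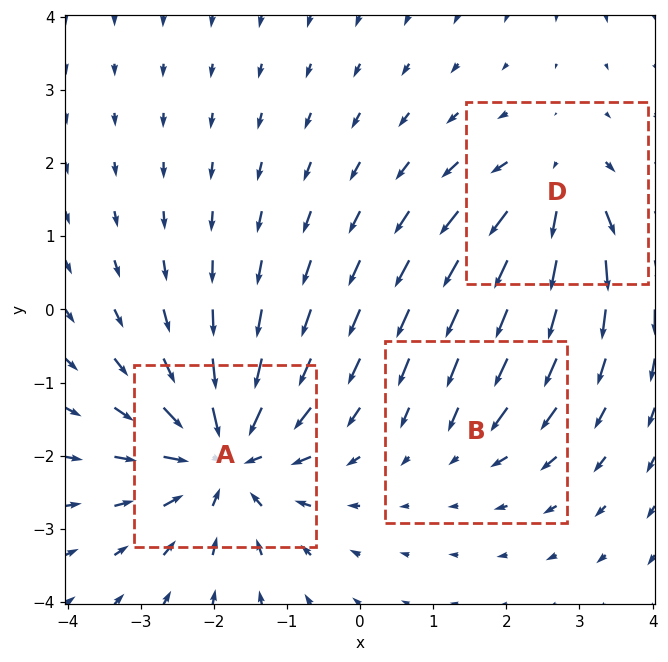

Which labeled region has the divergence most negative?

A

Divergence at each region's feature centre — A: about -5, B: about -2, D: about +4. Region A is most negative.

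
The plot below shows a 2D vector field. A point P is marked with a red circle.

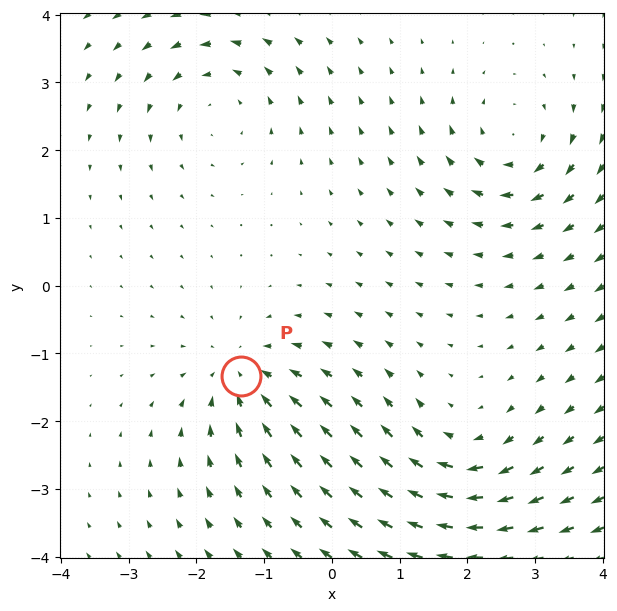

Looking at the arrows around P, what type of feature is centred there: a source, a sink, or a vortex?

At P (-1.3, -1.3) the arrows converge inward. Divergence about -3, curl ≈0 — negative divergence with near-zero curl is a sink.

sink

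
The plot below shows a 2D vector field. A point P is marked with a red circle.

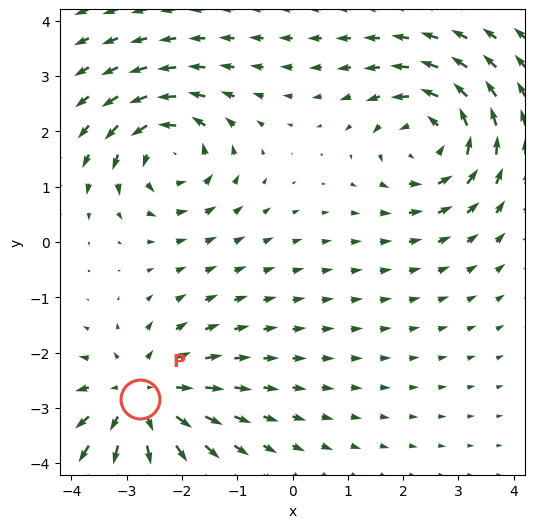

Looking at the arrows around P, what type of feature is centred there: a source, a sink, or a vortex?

source

At P (-2.8, -2.8) the arrows spread outward. Divergence about +4, curl ≈0 — positive divergence with near-zero curl is a source.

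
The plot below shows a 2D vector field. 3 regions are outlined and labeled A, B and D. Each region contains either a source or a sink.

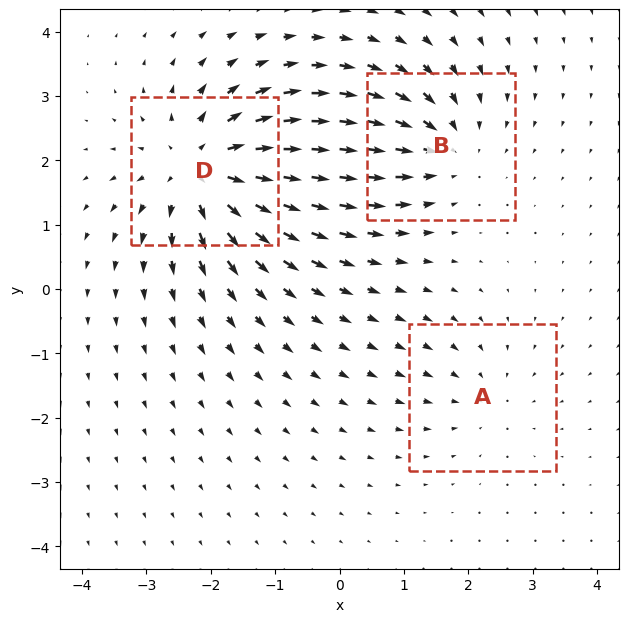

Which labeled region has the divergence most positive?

D

Divergence at each region's feature centre — A: about -2, B: about -4, D: about +5. Region D is most positive.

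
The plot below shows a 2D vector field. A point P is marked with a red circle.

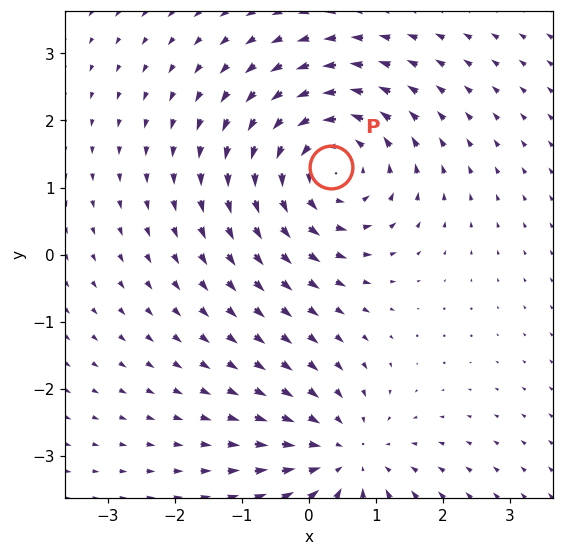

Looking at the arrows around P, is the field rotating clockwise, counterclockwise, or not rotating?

Near P at (0.3, 1.3) the arrows circulate counterclockwise. The curl (z-component) there is about +5; positive curl means counterclockwise rotation.

counterclockwise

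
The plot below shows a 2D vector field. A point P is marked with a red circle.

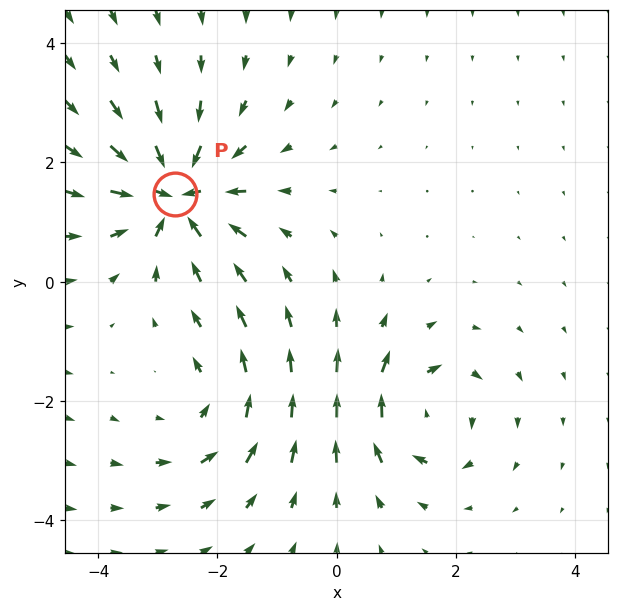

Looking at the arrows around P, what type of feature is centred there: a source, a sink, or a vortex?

At P (-2.7, 1.5) the arrows converge inward. Divergence about -7, curl ≈0 — negative divergence with near-zero curl is a sink.

sink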